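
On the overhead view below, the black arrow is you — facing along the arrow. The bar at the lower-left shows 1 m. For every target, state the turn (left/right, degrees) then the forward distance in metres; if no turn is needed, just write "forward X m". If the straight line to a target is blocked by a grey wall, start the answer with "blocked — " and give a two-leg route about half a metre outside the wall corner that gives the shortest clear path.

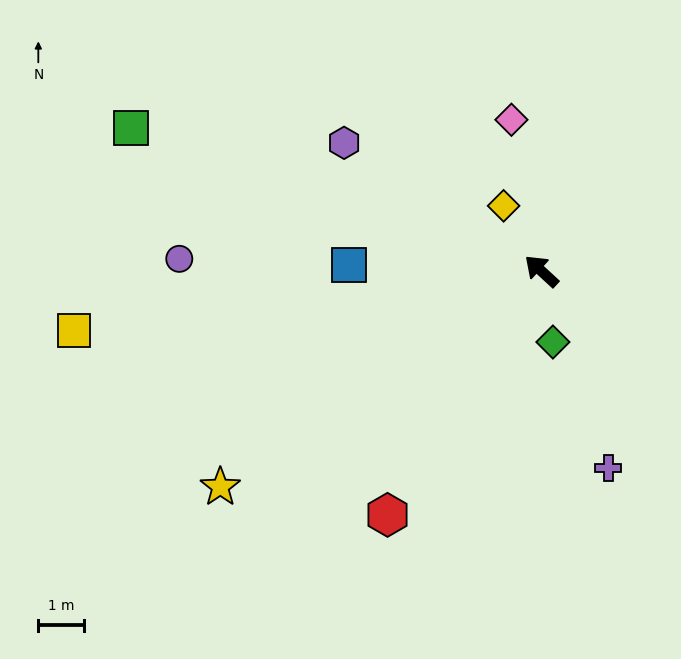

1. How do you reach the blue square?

turn left 41°, forward 4.2 m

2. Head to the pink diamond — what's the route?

turn right 36°, forward 3.4 m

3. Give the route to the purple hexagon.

turn left 10°, forward 5.1 m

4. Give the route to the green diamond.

turn left 142°, forward 1.6 m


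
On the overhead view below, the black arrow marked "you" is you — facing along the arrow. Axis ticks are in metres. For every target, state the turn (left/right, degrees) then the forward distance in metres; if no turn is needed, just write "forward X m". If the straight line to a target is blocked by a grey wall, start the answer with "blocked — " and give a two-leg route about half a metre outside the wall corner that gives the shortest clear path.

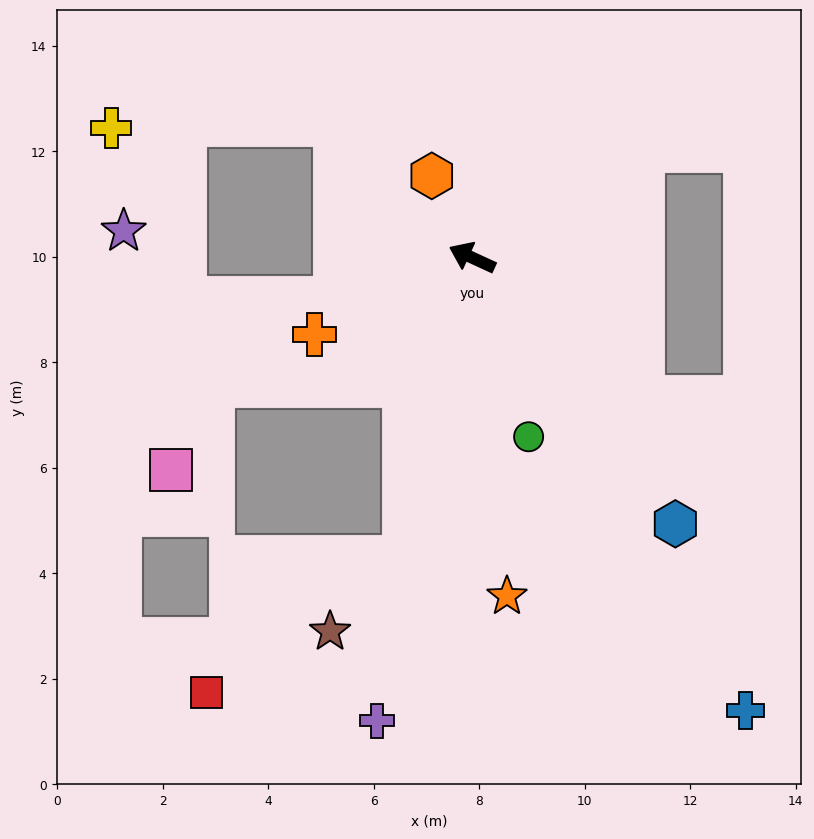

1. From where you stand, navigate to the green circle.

turn left 132°, forward 3.6 m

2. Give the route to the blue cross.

turn left 146°, forward 10.0 m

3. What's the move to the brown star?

blocked — turn left 102°, forward 5.8 m, then turn right 32°, forward 2.0 m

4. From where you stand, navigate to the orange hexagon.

turn right 39°, forward 1.7 m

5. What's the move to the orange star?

turn left 121°, forward 6.5 m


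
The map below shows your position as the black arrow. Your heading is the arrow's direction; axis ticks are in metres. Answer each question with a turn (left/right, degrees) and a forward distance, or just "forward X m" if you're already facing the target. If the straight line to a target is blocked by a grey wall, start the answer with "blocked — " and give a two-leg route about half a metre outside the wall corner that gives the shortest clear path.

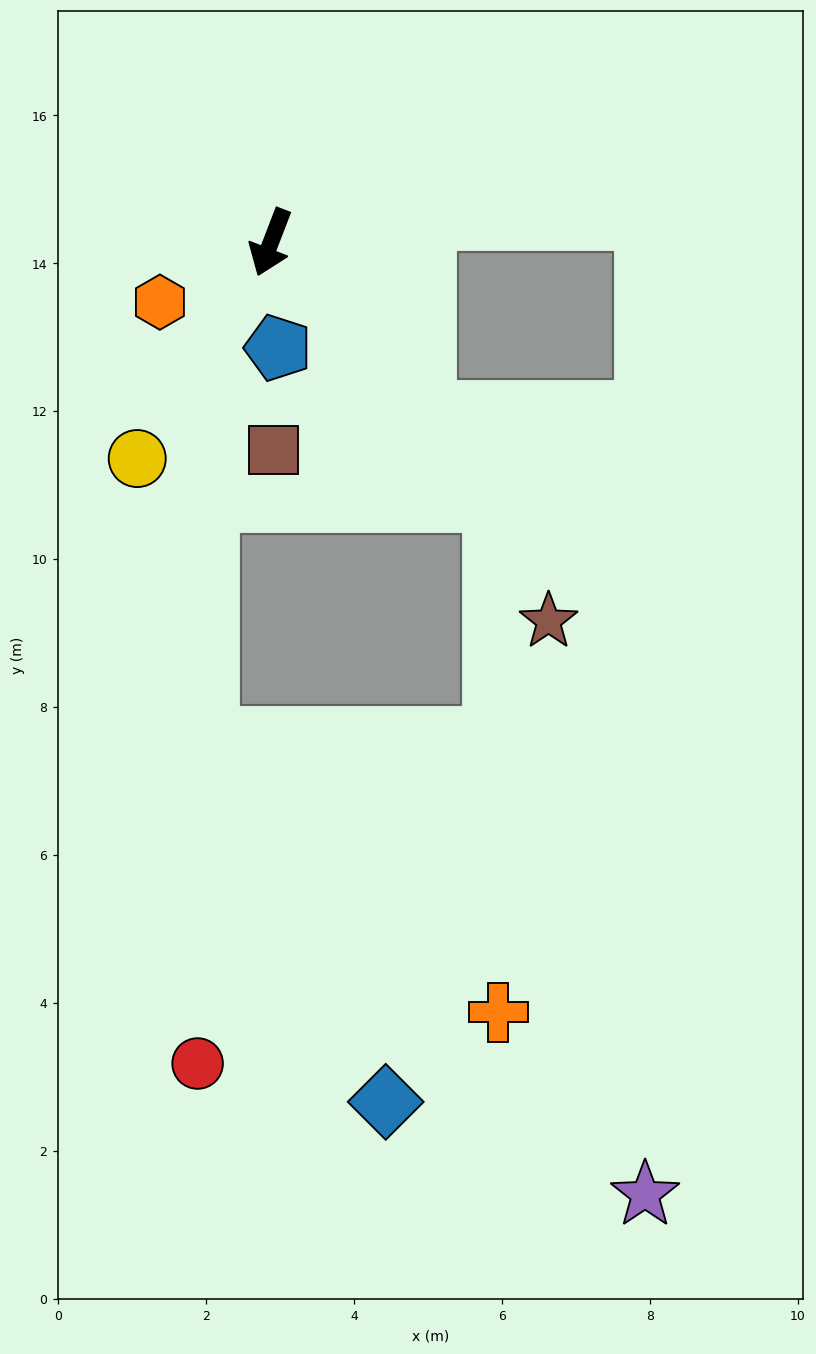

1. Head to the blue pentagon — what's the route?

turn left 25°, forward 1.4 m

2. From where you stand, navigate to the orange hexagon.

turn right 41°, forward 1.7 m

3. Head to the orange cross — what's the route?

blocked — turn left 62°, forward 4.6 m, then turn right 40°, forward 6.9 m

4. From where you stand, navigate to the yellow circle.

turn right 11°, forward 3.4 m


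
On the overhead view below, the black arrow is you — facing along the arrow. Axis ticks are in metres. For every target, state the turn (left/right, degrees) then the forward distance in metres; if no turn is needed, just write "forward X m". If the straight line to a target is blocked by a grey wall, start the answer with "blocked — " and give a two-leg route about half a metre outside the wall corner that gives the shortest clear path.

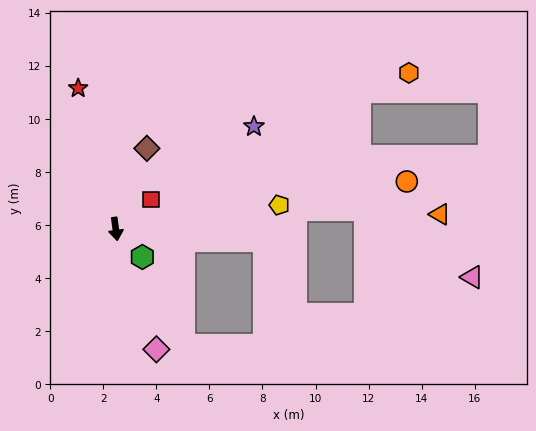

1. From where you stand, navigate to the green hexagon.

turn left 36°, forward 1.5 m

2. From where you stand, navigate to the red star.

turn right 173°, forward 5.5 m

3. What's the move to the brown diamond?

turn left 151°, forward 3.3 m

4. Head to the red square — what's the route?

turn left 122°, forward 1.7 m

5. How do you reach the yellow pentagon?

turn left 91°, forward 6.2 m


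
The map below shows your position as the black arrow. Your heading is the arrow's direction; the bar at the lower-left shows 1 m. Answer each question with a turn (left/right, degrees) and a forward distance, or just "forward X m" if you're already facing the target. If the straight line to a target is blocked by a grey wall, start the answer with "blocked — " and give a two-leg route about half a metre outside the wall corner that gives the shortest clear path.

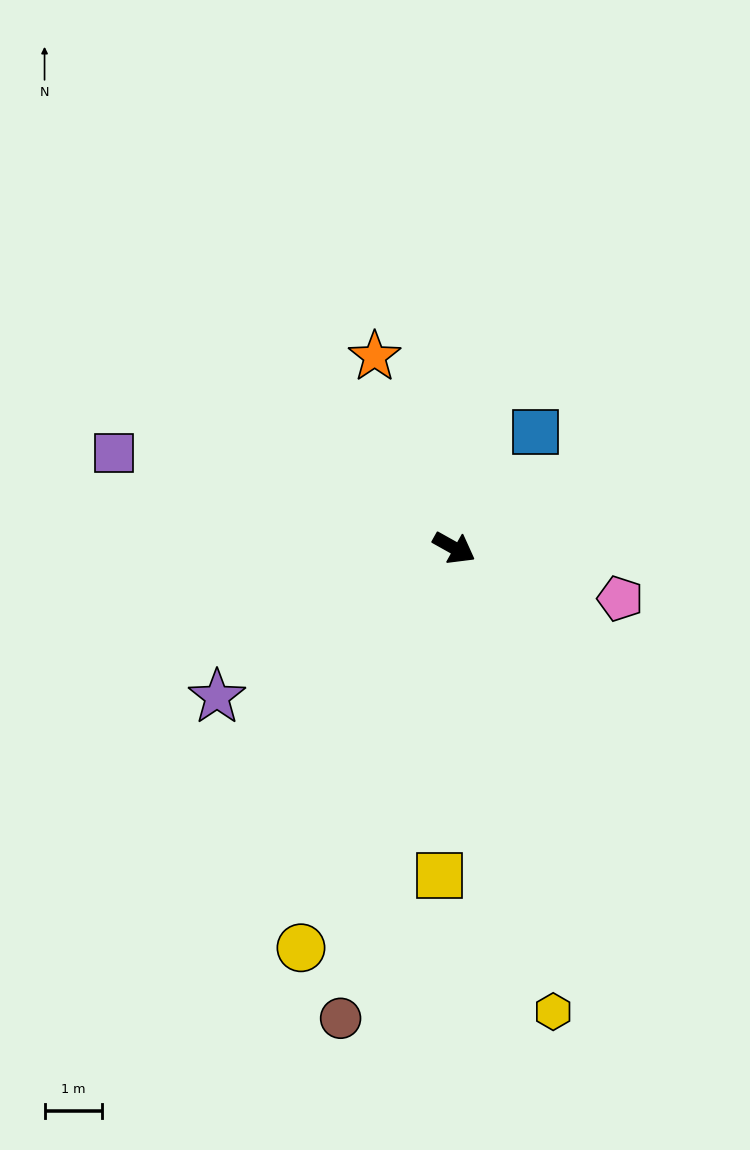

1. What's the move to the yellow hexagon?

turn right 49°, forward 8.3 m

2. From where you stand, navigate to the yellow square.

turn right 63°, forward 5.7 m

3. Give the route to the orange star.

turn left 142°, forward 3.6 m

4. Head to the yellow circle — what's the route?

turn right 82°, forward 7.5 m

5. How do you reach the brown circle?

turn right 74°, forward 8.4 m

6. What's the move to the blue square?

turn left 84°, forward 2.5 m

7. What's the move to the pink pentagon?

turn left 12°, forward 3.0 m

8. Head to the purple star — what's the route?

turn right 119°, forward 4.9 m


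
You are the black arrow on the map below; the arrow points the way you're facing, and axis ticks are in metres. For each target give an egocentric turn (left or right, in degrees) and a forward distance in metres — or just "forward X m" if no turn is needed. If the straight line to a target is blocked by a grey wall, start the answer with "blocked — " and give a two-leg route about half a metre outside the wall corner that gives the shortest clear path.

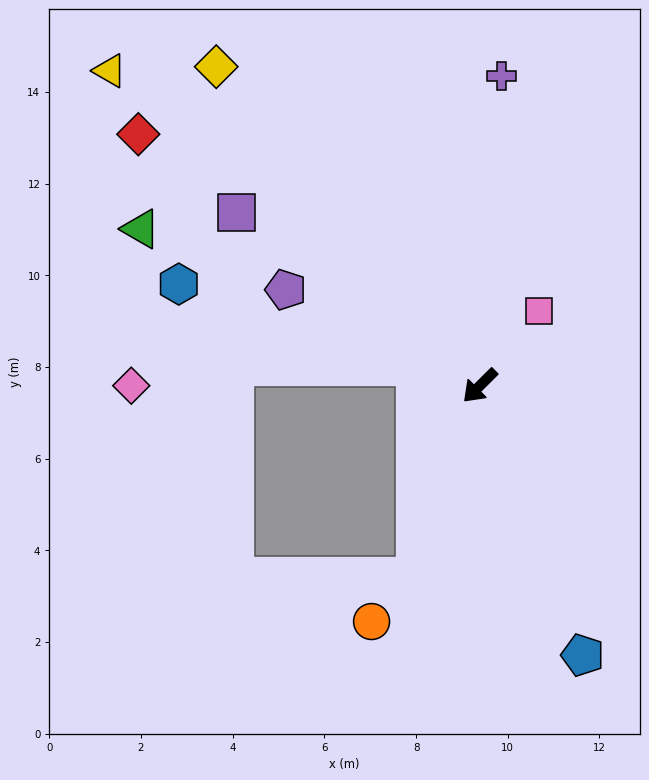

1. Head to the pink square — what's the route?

turn right 173°, forward 2.1 m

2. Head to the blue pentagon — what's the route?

turn left 66°, forward 6.3 m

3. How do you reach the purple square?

turn right 80°, forward 6.5 m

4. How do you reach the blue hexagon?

turn right 63°, forward 6.9 m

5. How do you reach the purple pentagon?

turn right 71°, forward 4.7 m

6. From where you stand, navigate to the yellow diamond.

turn right 95°, forward 9.0 m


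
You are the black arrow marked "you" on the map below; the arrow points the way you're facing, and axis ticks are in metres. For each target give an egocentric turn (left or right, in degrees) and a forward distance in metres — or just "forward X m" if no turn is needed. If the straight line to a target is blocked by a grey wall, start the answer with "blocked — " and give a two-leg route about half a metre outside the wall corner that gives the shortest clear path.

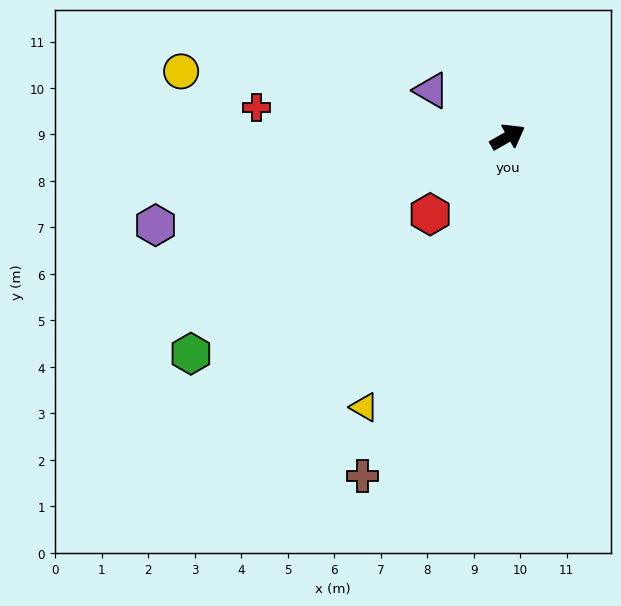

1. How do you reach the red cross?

turn left 144°, forward 5.4 m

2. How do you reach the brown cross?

turn right 143°, forward 7.9 m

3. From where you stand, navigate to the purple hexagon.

turn left 164°, forward 7.8 m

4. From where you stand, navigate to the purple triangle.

turn left 119°, forward 1.9 m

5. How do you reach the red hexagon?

turn right 165°, forward 2.4 m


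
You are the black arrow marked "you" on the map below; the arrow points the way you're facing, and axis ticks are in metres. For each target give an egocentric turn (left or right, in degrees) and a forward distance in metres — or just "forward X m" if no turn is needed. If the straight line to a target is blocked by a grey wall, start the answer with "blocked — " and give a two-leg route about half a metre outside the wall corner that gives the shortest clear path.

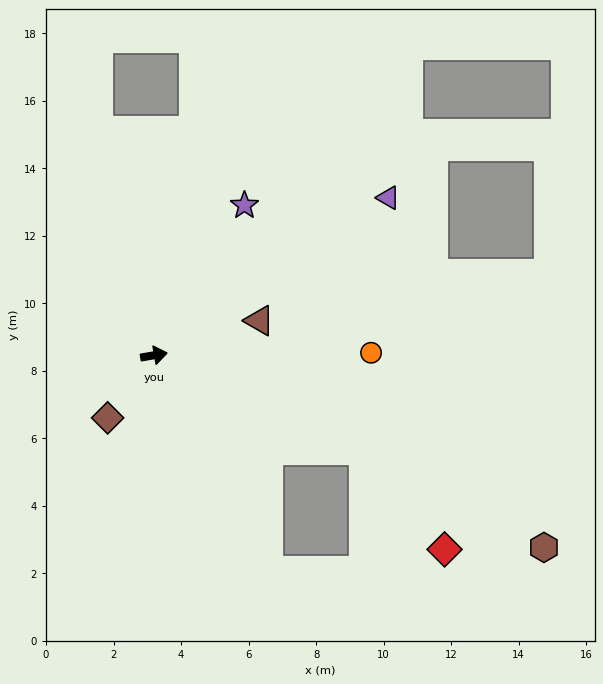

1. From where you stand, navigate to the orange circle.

turn right 9°, forward 6.4 m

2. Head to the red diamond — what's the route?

blocked — turn right 34°, forward 6.8 m, then turn right 26°, forward 3.8 m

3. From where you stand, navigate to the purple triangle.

turn left 24°, forward 8.4 m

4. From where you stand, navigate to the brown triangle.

turn left 8°, forward 3.3 m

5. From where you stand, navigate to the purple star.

turn left 49°, forward 5.2 m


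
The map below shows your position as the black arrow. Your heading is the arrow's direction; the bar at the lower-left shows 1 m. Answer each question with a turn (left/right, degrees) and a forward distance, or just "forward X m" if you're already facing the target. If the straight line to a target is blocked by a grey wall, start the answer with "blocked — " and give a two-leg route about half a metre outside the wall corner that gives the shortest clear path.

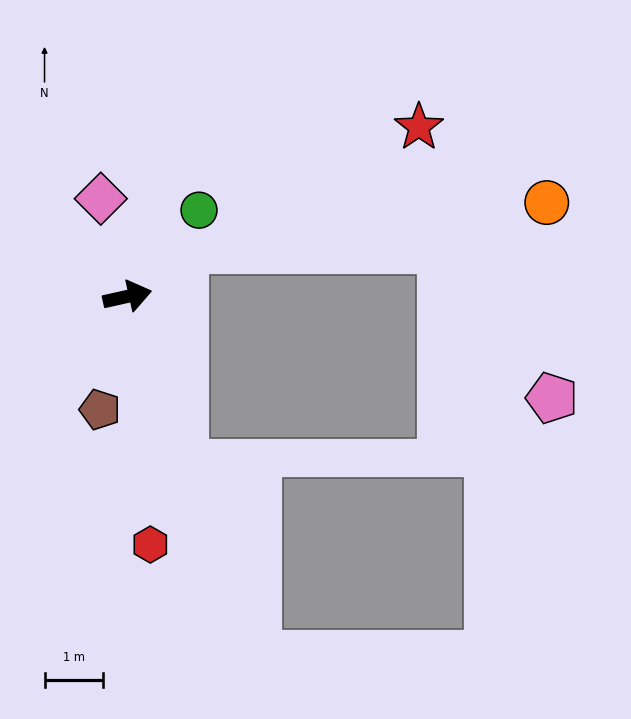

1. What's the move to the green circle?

turn left 38°, forward 1.9 m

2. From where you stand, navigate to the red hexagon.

turn right 97°, forward 4.2 m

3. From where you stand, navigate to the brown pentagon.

turn right 116°, forward 2.0 m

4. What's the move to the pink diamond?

turn left 93°, forward 1.7 m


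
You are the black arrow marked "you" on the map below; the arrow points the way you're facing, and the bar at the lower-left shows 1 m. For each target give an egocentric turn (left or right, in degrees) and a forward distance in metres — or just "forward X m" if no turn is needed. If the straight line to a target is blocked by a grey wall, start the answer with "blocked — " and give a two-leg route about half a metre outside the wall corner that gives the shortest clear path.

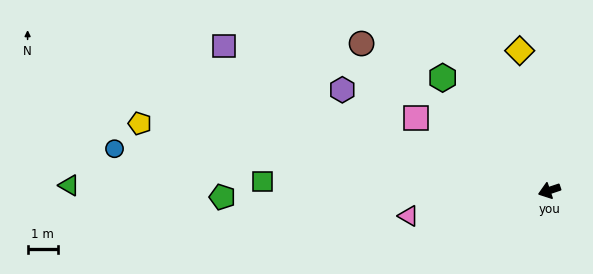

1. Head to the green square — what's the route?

turn right 20°, forward 9.5 m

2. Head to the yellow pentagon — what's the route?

turn right 28°, forward 13.7 m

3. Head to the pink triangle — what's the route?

turn right 8°, forward 4.7 m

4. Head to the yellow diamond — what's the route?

turn right 97°, forward 4.7 m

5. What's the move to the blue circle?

turn right 24°, forward 14.4 m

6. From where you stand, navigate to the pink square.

turn right 47°, forward 5.0 m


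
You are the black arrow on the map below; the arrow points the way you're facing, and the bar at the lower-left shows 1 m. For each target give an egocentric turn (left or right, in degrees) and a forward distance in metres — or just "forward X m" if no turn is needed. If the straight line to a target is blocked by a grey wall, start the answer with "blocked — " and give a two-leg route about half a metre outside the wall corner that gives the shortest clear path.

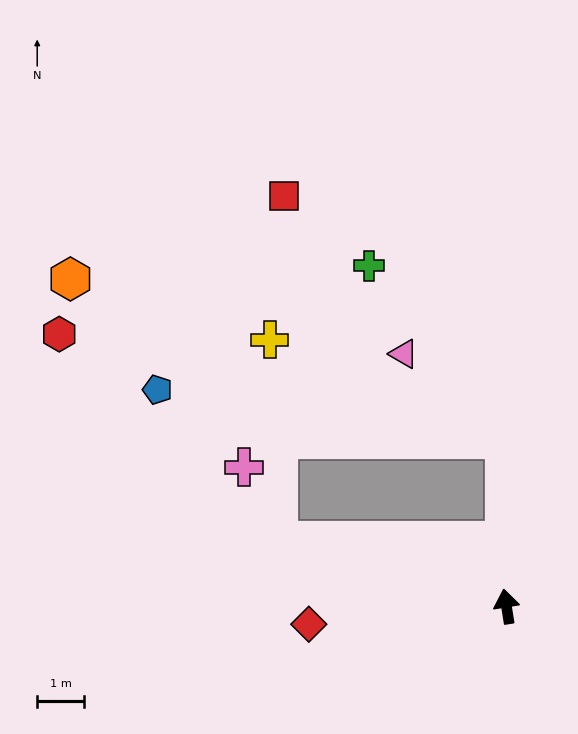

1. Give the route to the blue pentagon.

blocked — turn right 9°, forward 3.6 m, then turn left 82°, forward 7.5 m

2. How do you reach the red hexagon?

blocked — turn left 65°, forward 5.1 m, then turn right 28°, forward 6.4 m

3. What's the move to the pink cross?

blocked — turn left 65°, forward 5.1 m, then turn right 49°, forward 1.7 m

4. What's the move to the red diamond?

turn left 86°, forward 4.2 m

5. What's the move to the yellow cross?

blocked — turn right 9°, forward 3.6 m, then turn left 67°, forward 5.4 m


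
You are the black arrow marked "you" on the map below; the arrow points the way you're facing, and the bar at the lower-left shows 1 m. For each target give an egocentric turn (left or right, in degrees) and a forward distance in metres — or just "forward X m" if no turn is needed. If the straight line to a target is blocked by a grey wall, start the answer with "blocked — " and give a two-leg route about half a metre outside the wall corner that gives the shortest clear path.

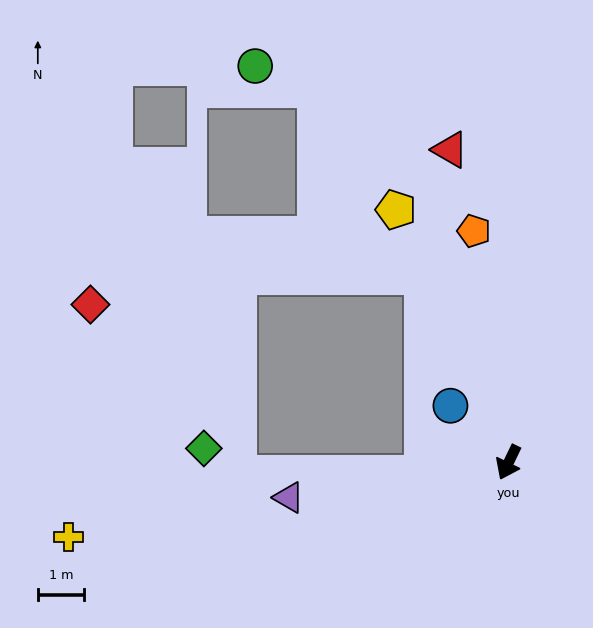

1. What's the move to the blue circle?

turn right 108°, forward 1.8 m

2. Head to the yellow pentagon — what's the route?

turn right 130°, forward 6.0 m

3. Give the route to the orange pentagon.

turn right 146°, forward 5.1 m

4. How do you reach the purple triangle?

turn right 55°, forward 4.8 m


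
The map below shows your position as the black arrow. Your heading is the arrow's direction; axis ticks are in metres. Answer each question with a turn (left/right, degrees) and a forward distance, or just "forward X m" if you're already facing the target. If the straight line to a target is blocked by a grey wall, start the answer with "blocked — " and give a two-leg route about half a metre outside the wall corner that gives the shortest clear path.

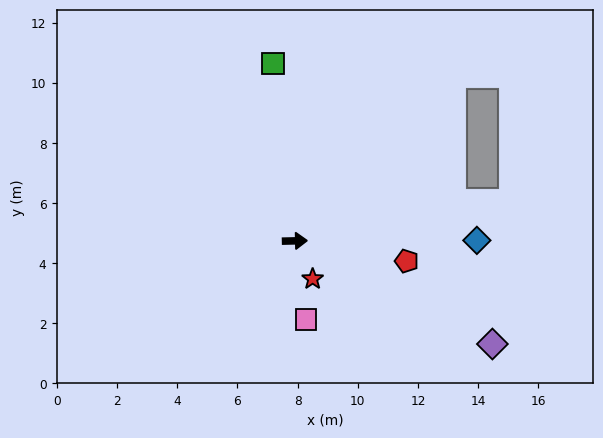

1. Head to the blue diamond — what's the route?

forward 6.1 m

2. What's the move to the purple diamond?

turn right 29°, forward 7.4 m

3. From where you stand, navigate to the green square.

turn left 96°, forward 6.0 m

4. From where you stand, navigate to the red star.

turn right 66°, forward 1.4 m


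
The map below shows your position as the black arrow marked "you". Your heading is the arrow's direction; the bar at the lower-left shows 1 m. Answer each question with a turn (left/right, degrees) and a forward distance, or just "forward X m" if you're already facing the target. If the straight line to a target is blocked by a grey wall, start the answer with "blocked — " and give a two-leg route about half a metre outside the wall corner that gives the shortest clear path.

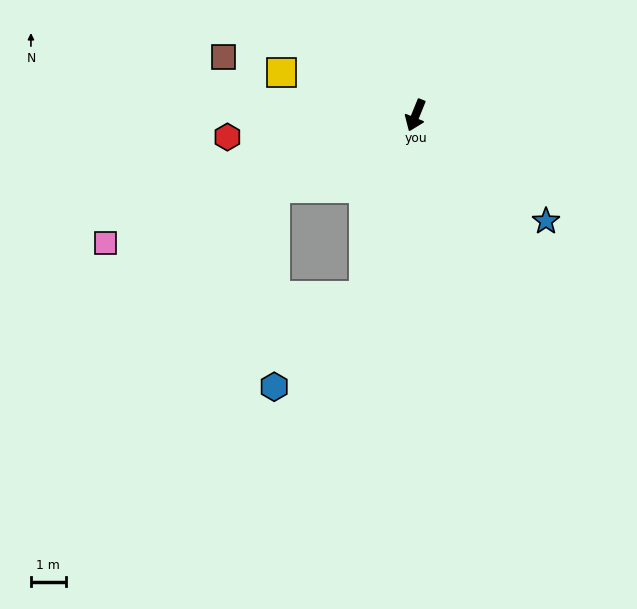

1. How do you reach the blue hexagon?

blocked — turn left 6°, forward 5.4 m, then turn right 29°, forward 3.6 m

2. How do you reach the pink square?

turn right 46°, forward 9.6 m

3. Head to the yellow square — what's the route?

turn right 86°, forward 4.0 m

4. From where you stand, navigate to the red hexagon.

turn right 61°, forward 5.4 m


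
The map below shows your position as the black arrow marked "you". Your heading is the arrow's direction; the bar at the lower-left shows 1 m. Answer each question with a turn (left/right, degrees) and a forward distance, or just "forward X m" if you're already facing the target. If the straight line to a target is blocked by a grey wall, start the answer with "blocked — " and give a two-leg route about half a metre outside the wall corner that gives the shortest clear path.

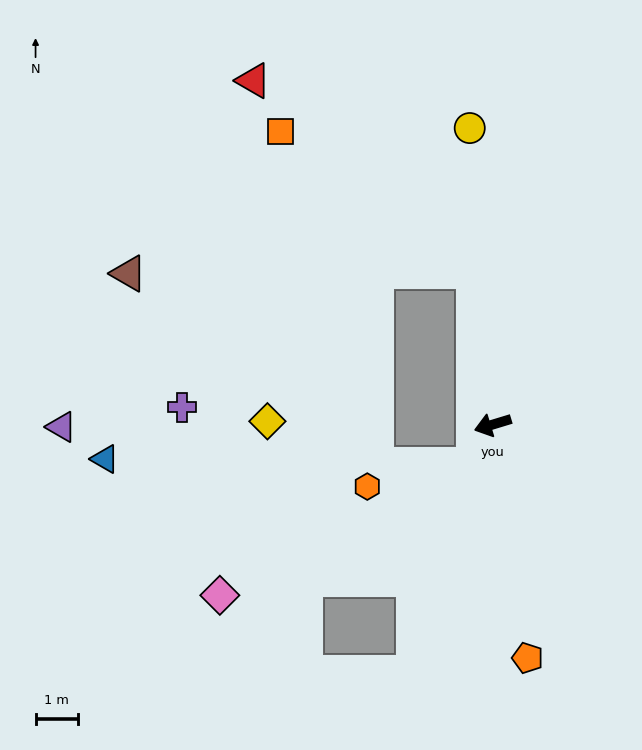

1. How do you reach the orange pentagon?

turn left 82°, forward 5.6 m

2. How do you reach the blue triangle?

blocked — turn left 48°, forward 1.1 m, then turn right 66°, forward 8.8 m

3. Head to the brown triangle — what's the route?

blocked — turn right 100°, forward 3.7 m, then turn left 84°, forward 8.2 m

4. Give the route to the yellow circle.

turn right 102°, forward 7.1 m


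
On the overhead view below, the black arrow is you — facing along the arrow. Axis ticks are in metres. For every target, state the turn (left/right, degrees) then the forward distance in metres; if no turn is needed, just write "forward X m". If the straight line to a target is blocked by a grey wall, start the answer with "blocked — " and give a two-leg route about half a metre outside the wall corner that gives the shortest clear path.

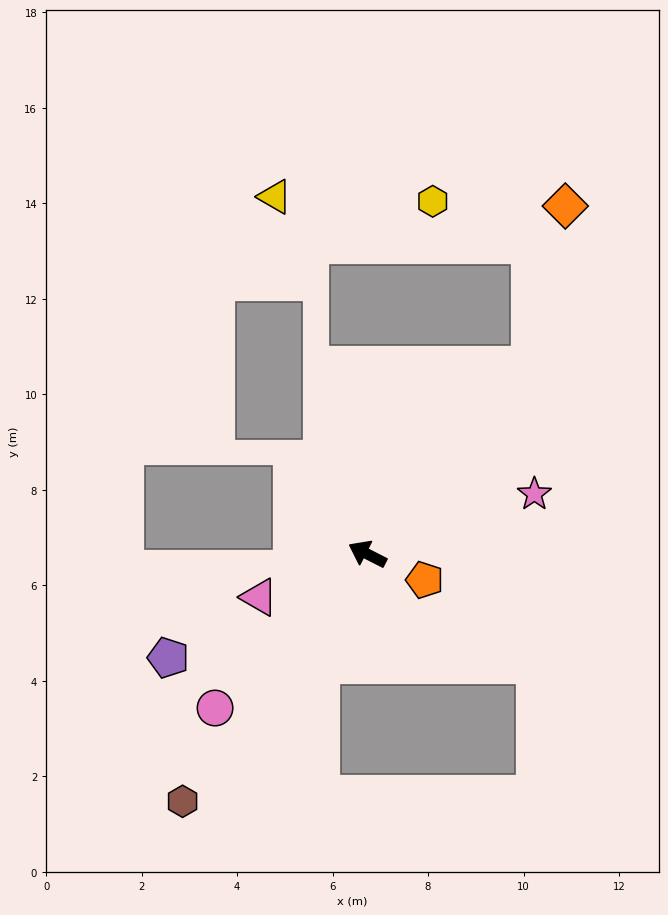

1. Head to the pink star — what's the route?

turn right 133°, forward 3.7 m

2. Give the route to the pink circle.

turn left 72°, forward 4.5 m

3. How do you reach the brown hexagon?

turn left 80°, forward 6.5 m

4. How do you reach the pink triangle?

turn left 49°, forward 2.4 m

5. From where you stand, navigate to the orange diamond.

blocked — turn right 104°, forward 5.2 m, then turn left 29°, forward 3.4 m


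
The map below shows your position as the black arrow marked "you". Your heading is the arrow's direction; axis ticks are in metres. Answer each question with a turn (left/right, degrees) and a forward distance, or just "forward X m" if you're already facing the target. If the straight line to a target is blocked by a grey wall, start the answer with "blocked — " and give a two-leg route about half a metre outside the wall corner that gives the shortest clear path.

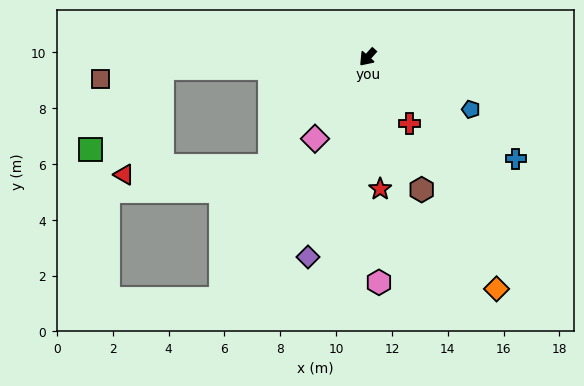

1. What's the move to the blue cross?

turn left 97°, forward 6.4 m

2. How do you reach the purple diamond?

turn left 25°, forward 7.5 m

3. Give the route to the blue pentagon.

turn left 105°, forward 4.1 m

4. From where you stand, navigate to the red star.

turn left 47°, forward 4.7 m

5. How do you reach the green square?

blocked — turn right 45°, forward 7.4 m, then turn left 45°, forward 3.9 m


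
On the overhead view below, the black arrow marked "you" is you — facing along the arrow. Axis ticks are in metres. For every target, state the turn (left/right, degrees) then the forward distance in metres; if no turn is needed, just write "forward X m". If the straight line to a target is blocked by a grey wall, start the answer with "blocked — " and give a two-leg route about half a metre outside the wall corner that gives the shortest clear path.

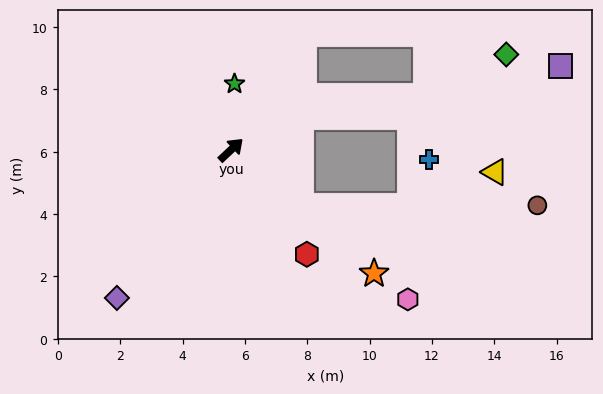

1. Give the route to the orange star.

turn right 84°, forward 6.1 m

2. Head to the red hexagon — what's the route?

turn right 97°, forward 4.1 m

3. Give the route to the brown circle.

blocked — turn right 82°, forward 2.9 m, then turn left 39°, forward 7.6 m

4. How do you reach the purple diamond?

turn right 171°, forward 6.0 m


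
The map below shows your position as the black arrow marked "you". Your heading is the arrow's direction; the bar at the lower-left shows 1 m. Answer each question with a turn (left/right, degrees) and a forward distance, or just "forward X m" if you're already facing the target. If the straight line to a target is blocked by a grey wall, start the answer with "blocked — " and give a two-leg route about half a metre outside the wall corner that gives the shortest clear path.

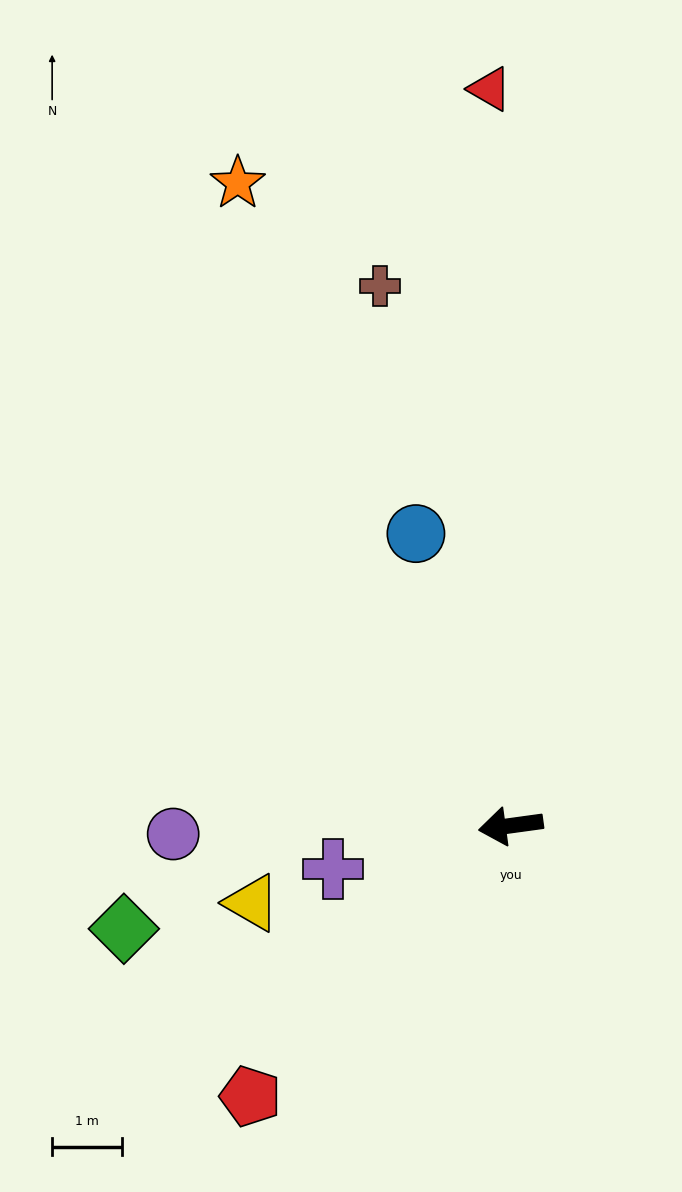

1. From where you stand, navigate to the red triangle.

turn right 96°, forward 10.5 m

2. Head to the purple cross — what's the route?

turn left 6°, forward 2.6 m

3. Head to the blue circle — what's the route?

turn right 80°, forward 4.4 m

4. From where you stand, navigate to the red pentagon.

turn left 38°, forward 5.3 m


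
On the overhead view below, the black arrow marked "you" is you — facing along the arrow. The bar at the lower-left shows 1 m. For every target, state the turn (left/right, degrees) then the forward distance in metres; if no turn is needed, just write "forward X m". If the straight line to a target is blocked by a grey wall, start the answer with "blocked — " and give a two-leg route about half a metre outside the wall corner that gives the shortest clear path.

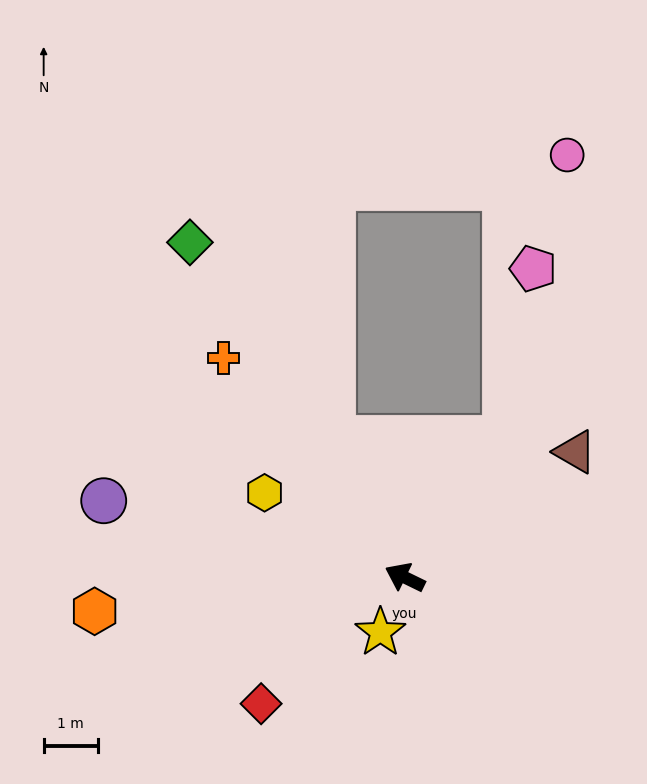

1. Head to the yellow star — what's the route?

turn left 92°, forward 1.1 m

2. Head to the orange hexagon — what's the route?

turn left 32°, forward 5.8 m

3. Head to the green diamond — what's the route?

turn right 31°, forward 7.3 m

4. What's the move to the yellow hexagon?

turn right 5°, forward 3.0 m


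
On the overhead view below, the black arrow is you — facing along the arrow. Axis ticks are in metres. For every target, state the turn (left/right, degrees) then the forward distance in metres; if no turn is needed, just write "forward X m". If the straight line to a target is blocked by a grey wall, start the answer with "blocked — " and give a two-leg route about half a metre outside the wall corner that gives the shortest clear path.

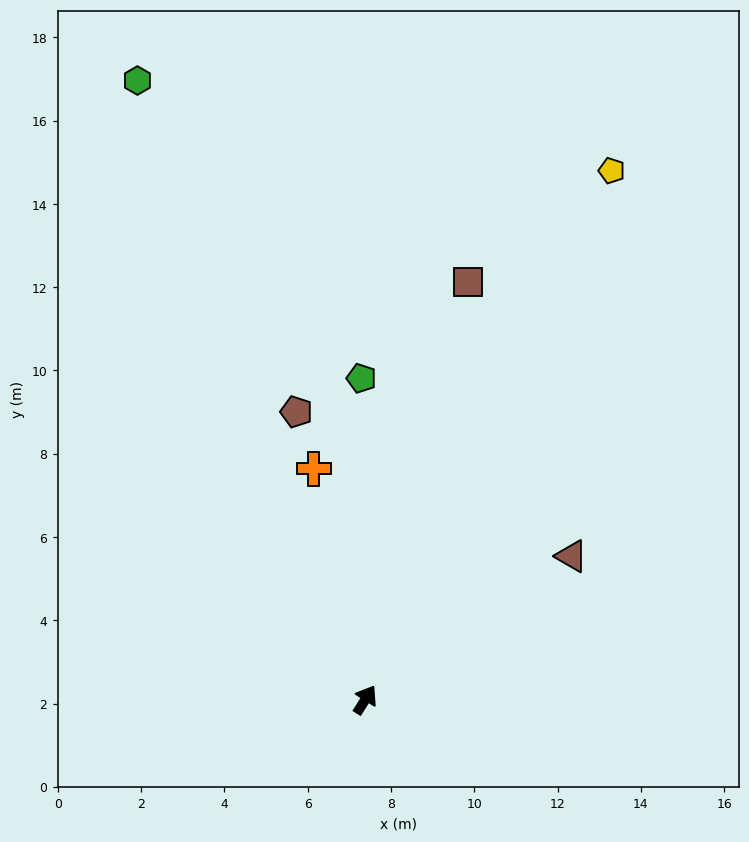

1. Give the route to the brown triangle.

turn right 23°, forward 6.0 m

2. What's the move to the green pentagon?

turn left 33°, forward 7.7 m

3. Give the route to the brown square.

turn left 18°, forward 10.3 m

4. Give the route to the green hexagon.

turn left 52°, forward 15.8 m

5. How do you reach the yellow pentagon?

turn left 7°, forward 14.0 m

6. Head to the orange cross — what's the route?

turn left 45°, forward 5.7 m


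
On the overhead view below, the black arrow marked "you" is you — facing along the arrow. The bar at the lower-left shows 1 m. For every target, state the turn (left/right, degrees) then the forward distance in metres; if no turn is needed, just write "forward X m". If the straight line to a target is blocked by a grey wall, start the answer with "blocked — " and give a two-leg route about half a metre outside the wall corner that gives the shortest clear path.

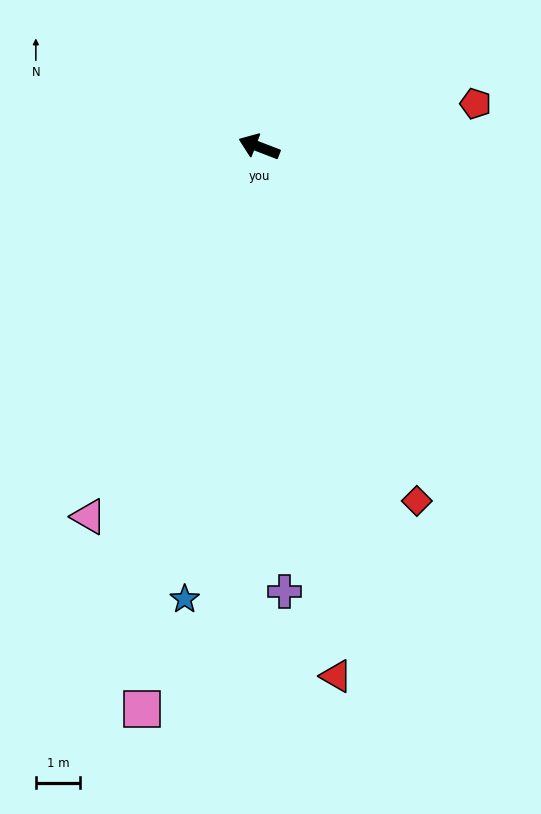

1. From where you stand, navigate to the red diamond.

turn left 135°, forward 8.8 m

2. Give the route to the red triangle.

turn left 119°, forward 12.1 m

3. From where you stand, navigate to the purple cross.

turn left 114°, forward 10.1 m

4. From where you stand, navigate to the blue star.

turn left 102°, forward 10.4 m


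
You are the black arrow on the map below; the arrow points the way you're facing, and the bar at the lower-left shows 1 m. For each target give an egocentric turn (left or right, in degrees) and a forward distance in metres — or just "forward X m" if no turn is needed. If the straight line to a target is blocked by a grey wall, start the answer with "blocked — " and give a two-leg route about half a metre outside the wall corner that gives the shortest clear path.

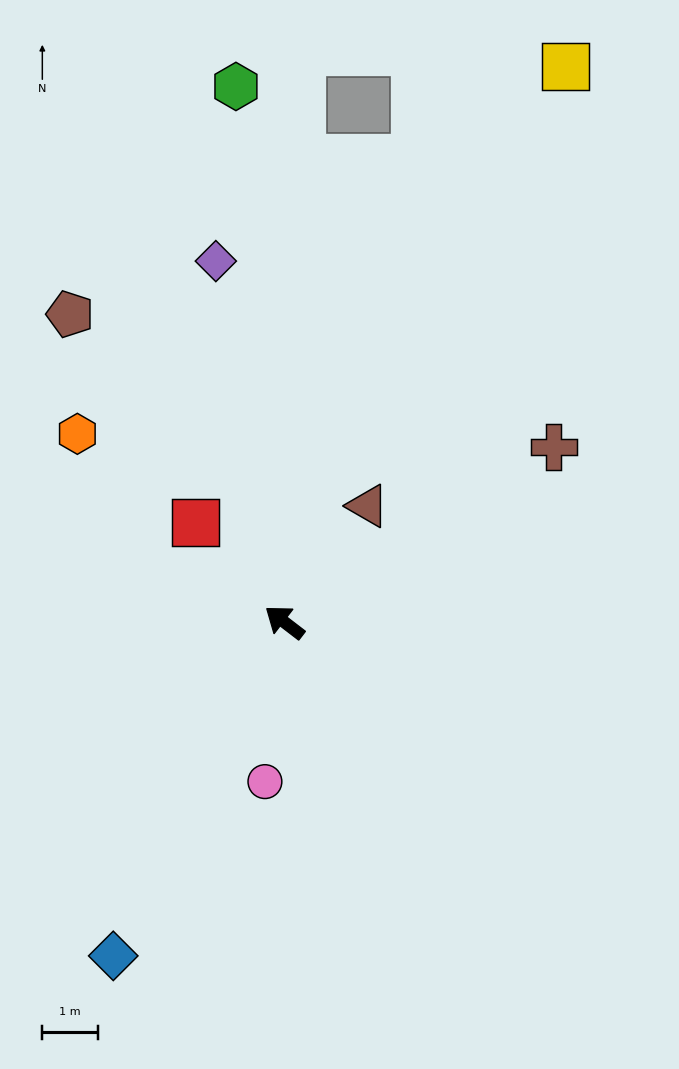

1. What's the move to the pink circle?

turn left 121°, forward 2.9 m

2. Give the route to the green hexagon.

turn right 47°, forward 9.7 m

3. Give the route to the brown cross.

turn right 109°, forward 5.8 m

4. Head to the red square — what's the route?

turn right 11°, forward 2.4 m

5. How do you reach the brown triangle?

turn right 88°, forward 2.6 m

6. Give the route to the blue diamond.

turn left 100°, forward 6.7 m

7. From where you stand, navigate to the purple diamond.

turn right 42°, forward 6.6 m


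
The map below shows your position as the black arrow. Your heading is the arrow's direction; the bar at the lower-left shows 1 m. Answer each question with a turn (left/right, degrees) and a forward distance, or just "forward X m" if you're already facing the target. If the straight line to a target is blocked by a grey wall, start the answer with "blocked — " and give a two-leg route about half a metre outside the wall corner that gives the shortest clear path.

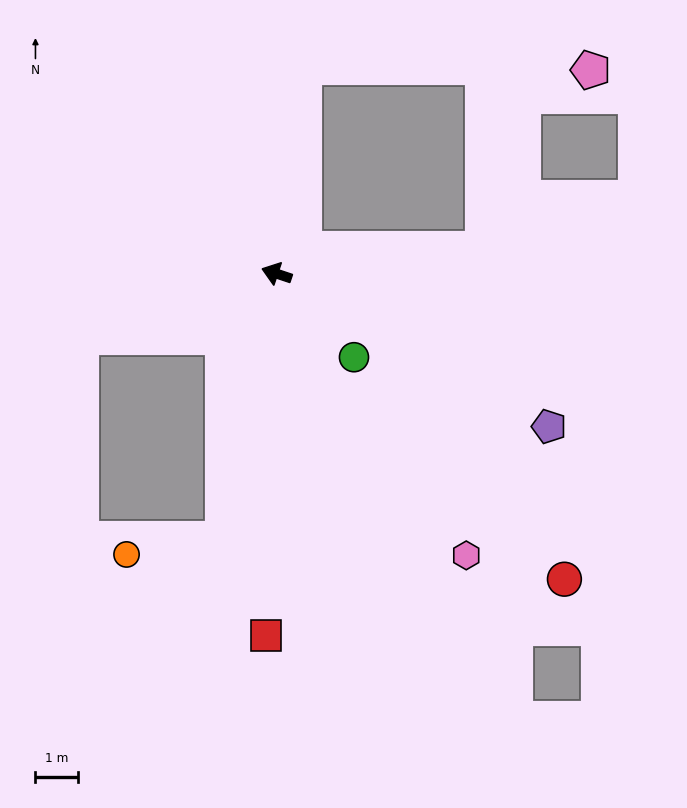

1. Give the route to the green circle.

turn left 151°, forward 2.6 m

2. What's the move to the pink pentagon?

blocked — turn right 79°, forward 4.8 m, then turn right 83°, forward 6.7 m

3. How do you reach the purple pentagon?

turn left 169°, forward 7.3 m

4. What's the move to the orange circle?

blocked — turn left 97°, forward 6.3 m, then turn right 70°, forward 2.3 m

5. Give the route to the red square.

turn left 107°, forward 8.4 m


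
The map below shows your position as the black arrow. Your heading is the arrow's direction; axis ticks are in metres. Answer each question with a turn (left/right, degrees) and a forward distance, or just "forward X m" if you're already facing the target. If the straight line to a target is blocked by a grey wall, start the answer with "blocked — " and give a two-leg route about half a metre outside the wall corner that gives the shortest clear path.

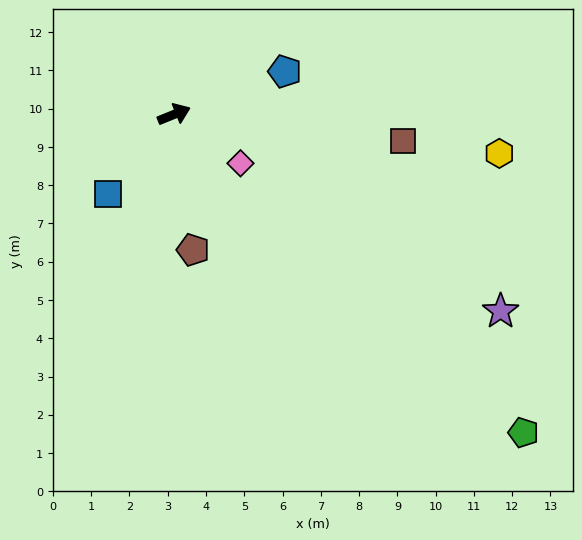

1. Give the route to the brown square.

turn right 29°, forward 6.0 m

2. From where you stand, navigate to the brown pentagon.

turn right 104°, forward 3.6 m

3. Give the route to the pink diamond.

turn right 58°, forward 2.2 m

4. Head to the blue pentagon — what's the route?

forward 3.1 m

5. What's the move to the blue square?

turn right 152°, forward 2.7 m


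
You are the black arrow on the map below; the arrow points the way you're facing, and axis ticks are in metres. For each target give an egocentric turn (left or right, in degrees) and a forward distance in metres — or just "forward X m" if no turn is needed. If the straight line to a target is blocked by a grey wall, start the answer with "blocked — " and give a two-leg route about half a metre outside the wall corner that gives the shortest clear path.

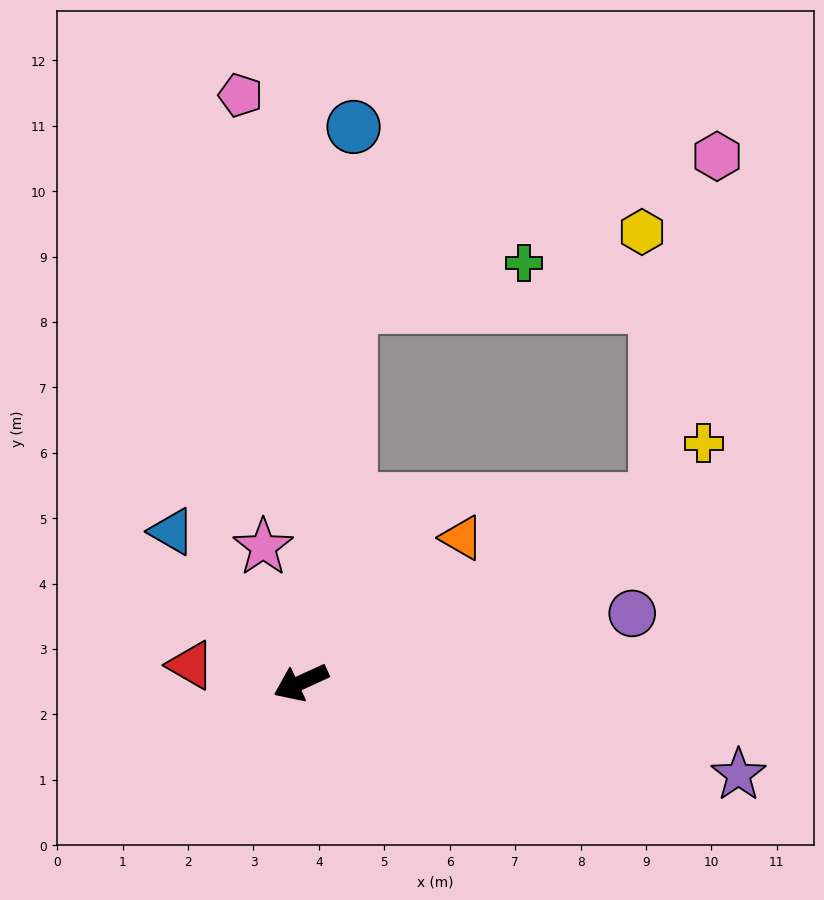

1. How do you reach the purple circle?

turn left 167°, forward 5.2 m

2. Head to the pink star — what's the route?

turn right 99°, forward 2.1 m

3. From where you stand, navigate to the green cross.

blocked — turn right 122°, forward 5.8 m, then turn right 69°, forward 2.7 m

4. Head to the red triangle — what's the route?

turn right 33°, forward 1.7 m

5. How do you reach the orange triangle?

turn right 163°, forward 3.3 m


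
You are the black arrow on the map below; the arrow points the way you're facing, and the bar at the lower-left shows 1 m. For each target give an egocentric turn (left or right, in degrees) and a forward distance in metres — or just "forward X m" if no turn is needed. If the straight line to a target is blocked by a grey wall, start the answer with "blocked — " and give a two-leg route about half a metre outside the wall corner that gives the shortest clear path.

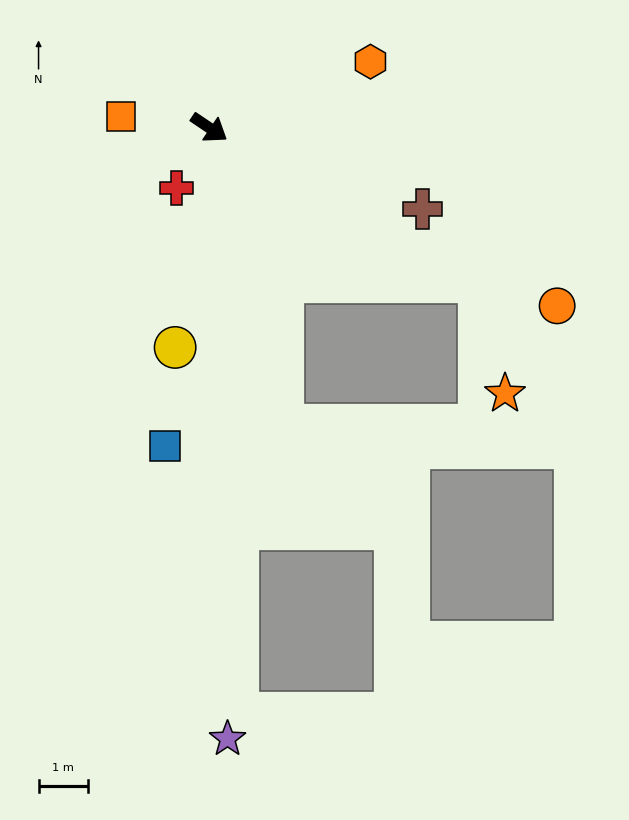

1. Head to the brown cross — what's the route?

turn left 13°, forward 4.6 m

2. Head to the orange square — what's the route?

turn right 153°, forward 1.8 m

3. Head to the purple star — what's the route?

turn right 54°, forward 12.4 m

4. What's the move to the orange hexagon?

turn left 56°, forward 3.5 m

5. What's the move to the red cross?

turn right 85°, forward 1.4 m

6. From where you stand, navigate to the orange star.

blocked — turn left 4°, forward 6.3 m, then turn right 47°, forward 2.3 m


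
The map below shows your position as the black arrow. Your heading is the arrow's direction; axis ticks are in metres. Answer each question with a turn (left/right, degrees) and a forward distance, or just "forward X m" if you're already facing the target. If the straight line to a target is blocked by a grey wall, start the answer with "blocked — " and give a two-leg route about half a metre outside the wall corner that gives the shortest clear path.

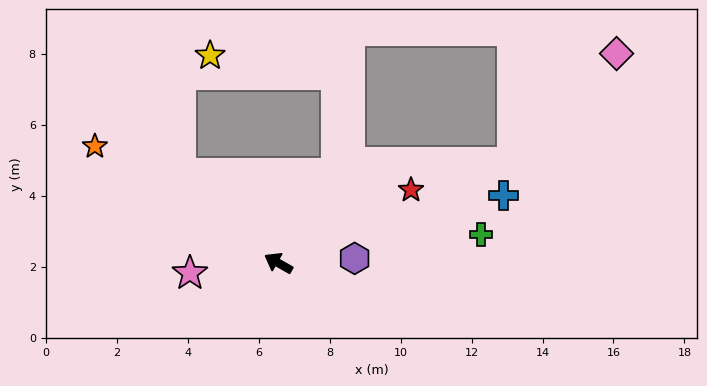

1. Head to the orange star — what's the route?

turn right 3°, forward 6.1 m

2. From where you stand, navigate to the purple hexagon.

turn right 147°, forward 2.2 m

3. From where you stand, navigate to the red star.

turn right 121°, forward 4.3 m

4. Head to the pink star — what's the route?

turn left 36°, forward 2.5 m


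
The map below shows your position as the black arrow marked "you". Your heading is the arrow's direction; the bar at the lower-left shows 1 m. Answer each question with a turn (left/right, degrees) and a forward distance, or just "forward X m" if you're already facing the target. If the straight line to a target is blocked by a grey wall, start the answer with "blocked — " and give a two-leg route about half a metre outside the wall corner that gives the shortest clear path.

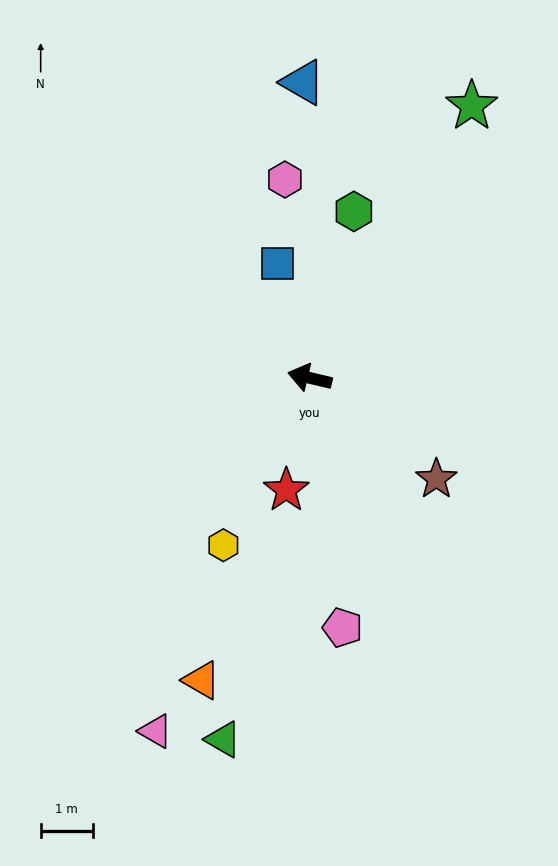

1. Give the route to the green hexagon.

turn right 92°, forward 3.3 m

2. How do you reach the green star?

turn right 107°, forward 6.1 m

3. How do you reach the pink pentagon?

turn left 111°, forward 4.8 m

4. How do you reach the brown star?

turn left 155°, forward 3.1 m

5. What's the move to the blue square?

turn right 61°, forward 2.3 m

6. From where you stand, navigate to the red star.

turn left 92°, forward 2.2 m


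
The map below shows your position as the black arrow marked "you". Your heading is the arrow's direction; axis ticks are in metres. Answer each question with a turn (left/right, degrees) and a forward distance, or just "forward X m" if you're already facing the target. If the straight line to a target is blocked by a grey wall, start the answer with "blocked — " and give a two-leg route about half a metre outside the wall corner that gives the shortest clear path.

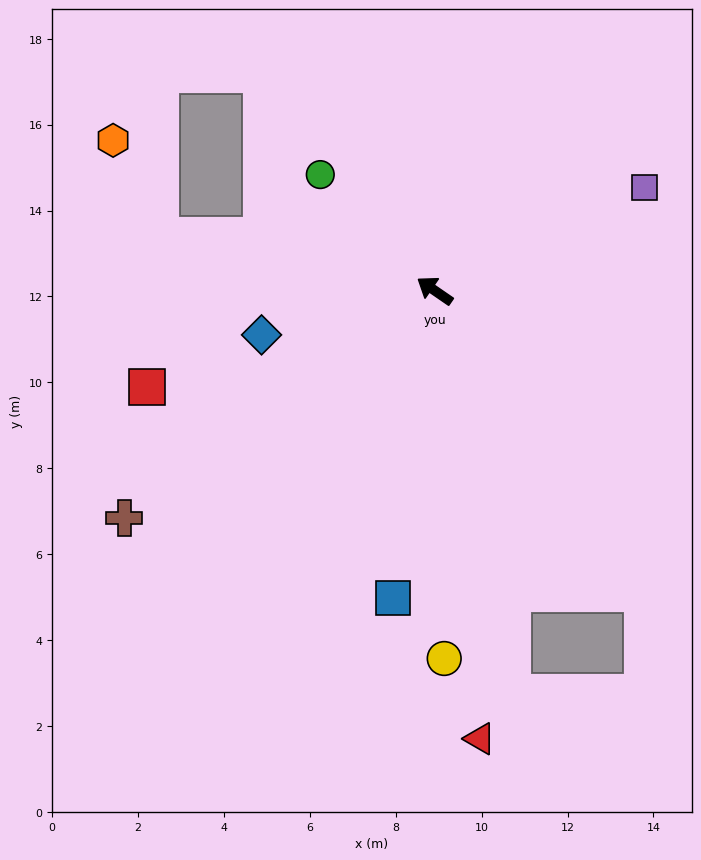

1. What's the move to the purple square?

turn right 119°, forward 5.4 m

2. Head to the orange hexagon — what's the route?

blocked — turn left 23°, forward 6.5 m, then turn right 52°, forward 2.5 m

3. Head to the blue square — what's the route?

turn left 117°, forward 7.2 m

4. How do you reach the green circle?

turn right 11°, forward 3.8 m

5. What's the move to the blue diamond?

turn left 49°, forward 4.2 m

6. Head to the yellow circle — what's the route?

turn left 126°, forward 8.6 m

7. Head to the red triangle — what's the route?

turn left 130°, forward 10.5 m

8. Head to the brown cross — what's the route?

turn left 71°, forward 9.0 m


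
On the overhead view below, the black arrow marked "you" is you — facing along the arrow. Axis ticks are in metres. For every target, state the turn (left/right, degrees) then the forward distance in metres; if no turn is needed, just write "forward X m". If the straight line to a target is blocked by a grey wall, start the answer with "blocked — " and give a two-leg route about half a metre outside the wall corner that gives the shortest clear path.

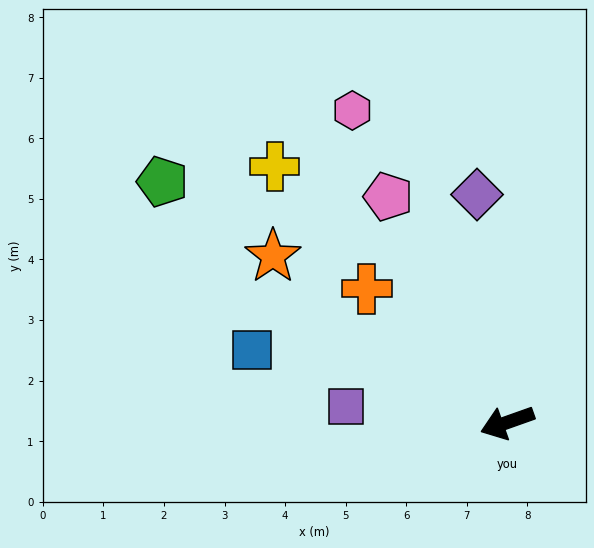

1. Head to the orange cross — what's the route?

turn right 63°, forward 3.2 m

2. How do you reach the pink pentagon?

turn right 82°, forward 4.2 m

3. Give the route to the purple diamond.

turn right 102°, forward 3.8 m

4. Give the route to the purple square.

turn right 25°, forward 2.7 m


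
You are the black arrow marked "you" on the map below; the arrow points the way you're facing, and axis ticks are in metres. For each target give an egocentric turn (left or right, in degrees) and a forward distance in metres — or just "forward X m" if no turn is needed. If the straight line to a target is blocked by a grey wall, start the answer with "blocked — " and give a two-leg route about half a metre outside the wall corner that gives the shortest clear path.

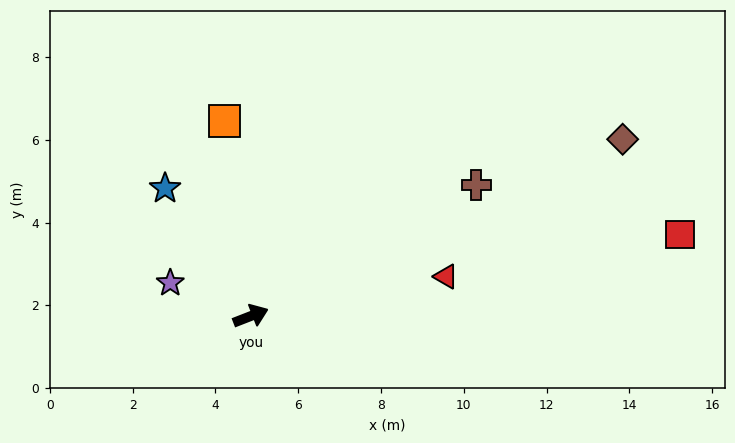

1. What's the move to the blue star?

turn left 103°, forward 3.7 m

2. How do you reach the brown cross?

turn left 9°, forward 6.3 m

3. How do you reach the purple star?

turn left 136°, forward 2.1 m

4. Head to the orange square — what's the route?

turn left 76°, forward 4.8 m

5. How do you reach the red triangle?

turn right 10°, forward 4.8 m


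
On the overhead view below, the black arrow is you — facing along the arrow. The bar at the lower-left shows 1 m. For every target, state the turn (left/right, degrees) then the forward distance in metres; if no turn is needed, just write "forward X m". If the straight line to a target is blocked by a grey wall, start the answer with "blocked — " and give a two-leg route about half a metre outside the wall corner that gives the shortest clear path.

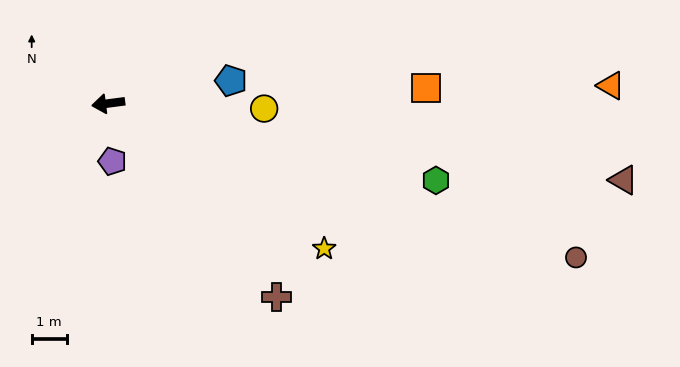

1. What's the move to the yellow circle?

turn left 171°, forward 4.4 m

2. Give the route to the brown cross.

turn left 124°, forward 7.3 m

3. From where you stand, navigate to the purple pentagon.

turn left 87°, forward 1.6 m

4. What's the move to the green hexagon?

turn left 159°, forward 9.6 m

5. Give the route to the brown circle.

turn left 154°, forward 14.0 m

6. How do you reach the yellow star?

turn left 139°, forward 7.4 m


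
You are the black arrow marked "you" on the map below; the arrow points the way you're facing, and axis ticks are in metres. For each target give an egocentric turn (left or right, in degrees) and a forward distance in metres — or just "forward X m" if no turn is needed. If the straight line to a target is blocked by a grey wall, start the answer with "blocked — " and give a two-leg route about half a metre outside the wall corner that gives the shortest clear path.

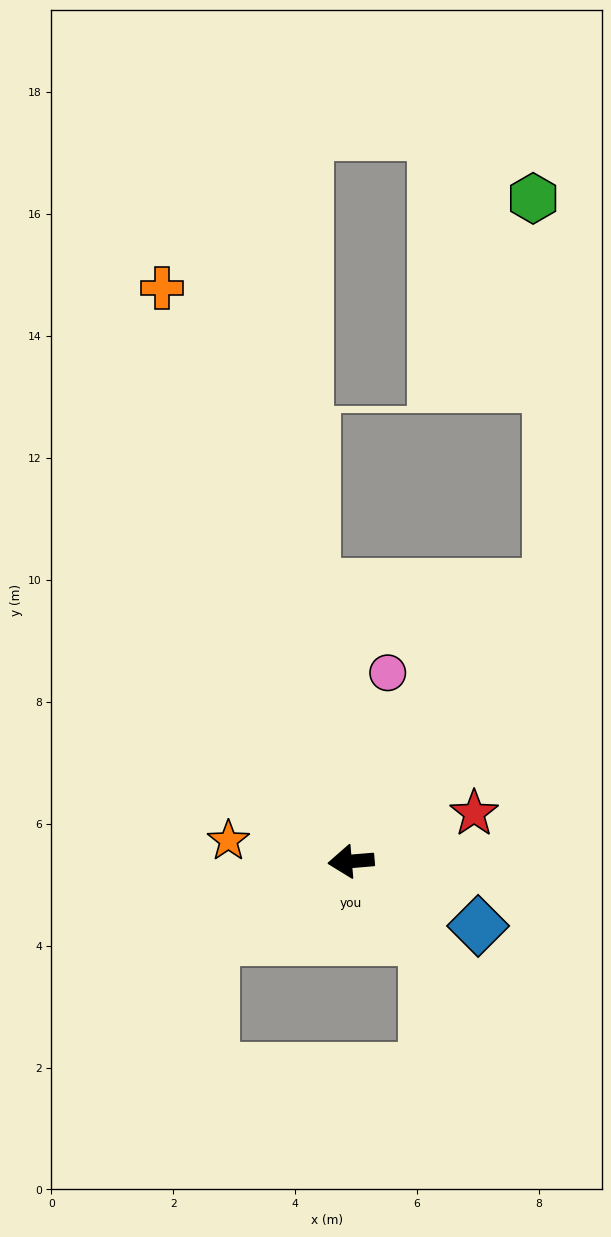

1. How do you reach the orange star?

turn right 14°, forward 2.0 m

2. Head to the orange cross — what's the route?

turn right 77°, forward 9.9 m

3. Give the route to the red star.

turn right 163°, forward 2.2 m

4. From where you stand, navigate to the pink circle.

turn right 106°, forward 3.2 m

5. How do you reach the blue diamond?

turn left 148°, forward 2.3 m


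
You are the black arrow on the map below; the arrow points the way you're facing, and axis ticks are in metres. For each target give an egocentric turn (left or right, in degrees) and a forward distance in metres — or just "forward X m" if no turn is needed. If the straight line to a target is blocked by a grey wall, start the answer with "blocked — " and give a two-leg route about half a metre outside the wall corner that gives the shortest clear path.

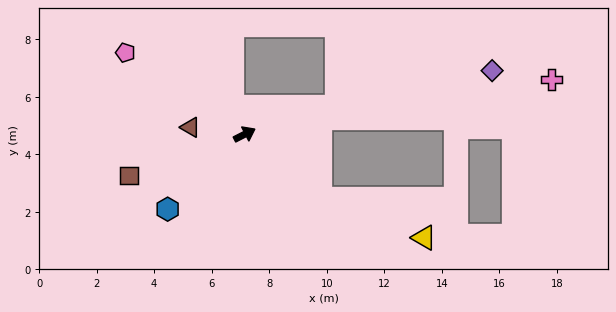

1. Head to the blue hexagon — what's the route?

turn right 163°, forward 3.7 m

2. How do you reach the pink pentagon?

turn left 119°, forward 5.0 m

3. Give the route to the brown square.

turn left 173°, forward 4.3 m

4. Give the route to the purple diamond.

turn right 13°, forward 8.9 m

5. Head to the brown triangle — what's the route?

turn left 146°, forward 1.9 m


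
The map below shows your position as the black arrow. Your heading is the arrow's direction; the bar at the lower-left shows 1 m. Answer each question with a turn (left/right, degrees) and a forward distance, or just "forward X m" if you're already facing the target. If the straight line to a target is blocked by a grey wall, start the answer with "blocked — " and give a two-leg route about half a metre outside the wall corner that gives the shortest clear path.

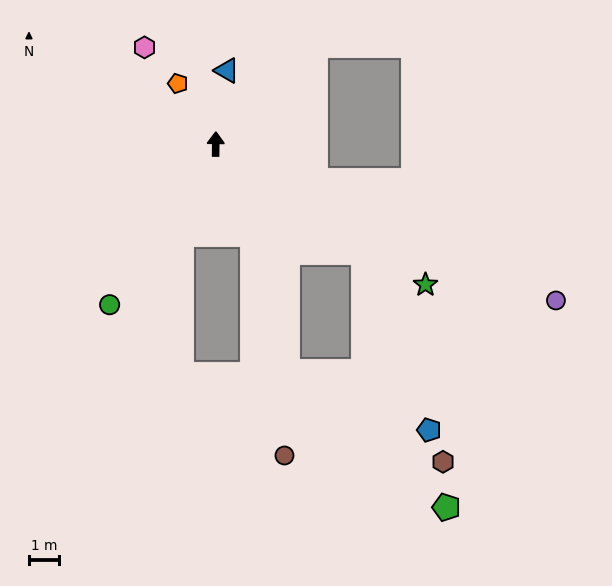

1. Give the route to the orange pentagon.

turn left 33°, forward 2.4 m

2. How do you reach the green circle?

turn left 147°, forward 6.4 m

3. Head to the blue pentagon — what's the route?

blocked — turn right 125°, forward 6.1 m, then turn right 34°, forward 6.3 m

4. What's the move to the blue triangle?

turn right 8°, forward 2.5 m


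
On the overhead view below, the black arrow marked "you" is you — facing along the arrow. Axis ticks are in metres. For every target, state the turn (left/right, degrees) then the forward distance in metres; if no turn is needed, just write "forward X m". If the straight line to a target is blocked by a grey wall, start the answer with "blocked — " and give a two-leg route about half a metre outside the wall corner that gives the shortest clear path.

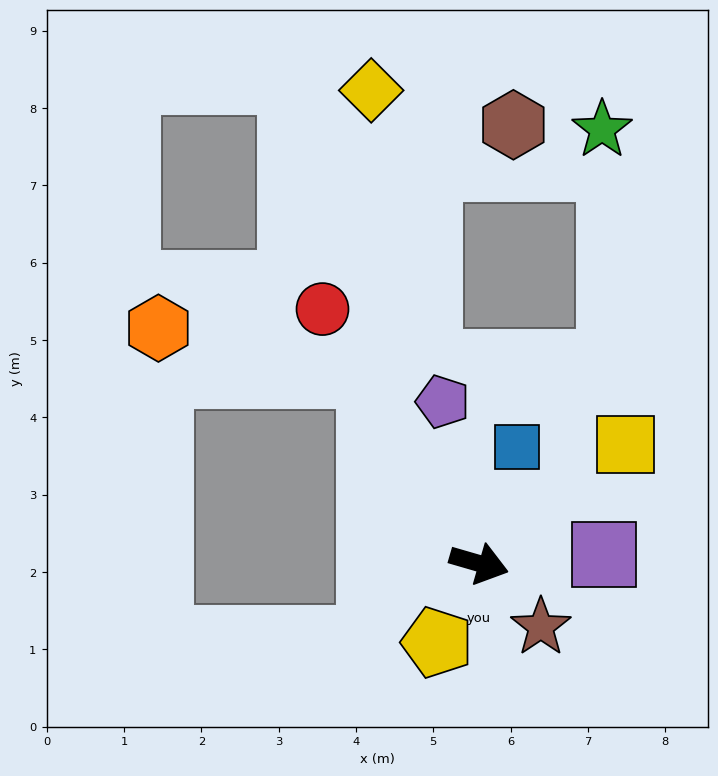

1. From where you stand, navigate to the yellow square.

turn left 55°, forward 2.4 m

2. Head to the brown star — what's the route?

turn right 30°, forward 1.1 m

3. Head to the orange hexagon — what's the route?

blocked — turn left 136°, forward 2.8 m, then turn left 48°, forward 2.8 m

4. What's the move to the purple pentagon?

turn left 119°, forward 2.1 m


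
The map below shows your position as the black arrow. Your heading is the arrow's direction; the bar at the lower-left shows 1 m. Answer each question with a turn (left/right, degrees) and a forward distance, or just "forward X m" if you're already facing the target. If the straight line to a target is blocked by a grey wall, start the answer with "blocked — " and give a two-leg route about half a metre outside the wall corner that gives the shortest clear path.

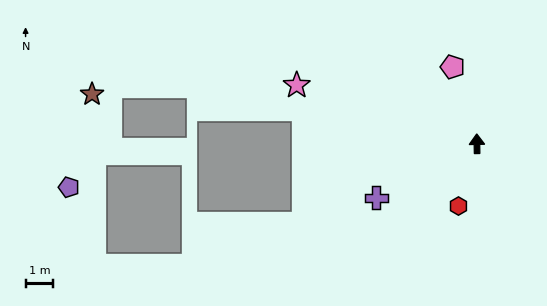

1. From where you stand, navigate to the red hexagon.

turn left 162°, forward 2.3 m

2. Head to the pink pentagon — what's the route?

turn left 17°, forward 2.9 m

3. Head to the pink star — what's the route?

turn left 71°, forward 6.8 m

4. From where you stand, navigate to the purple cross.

turn left 117°, forward 4.1 m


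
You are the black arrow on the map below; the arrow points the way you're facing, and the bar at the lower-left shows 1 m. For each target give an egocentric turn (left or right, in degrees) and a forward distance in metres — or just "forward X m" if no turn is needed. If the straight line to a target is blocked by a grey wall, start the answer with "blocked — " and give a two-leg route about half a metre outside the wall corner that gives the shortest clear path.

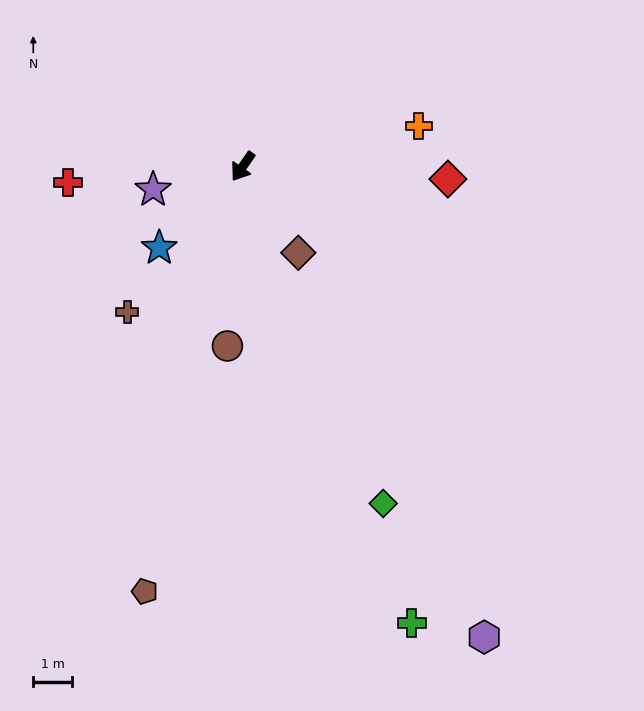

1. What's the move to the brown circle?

turn left 30°, forward 4.6 m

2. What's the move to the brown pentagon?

turn left 22°, forward 11.2 m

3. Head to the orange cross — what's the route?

turn left 138°, forward 4.6 m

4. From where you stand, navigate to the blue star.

turn right 11°, forward 3.0 m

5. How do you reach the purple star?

turn right 41°, forward 2.4 m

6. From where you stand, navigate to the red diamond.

turn left 121°, forward 5.3 m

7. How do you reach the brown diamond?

turn left 67°, forward 2.6 m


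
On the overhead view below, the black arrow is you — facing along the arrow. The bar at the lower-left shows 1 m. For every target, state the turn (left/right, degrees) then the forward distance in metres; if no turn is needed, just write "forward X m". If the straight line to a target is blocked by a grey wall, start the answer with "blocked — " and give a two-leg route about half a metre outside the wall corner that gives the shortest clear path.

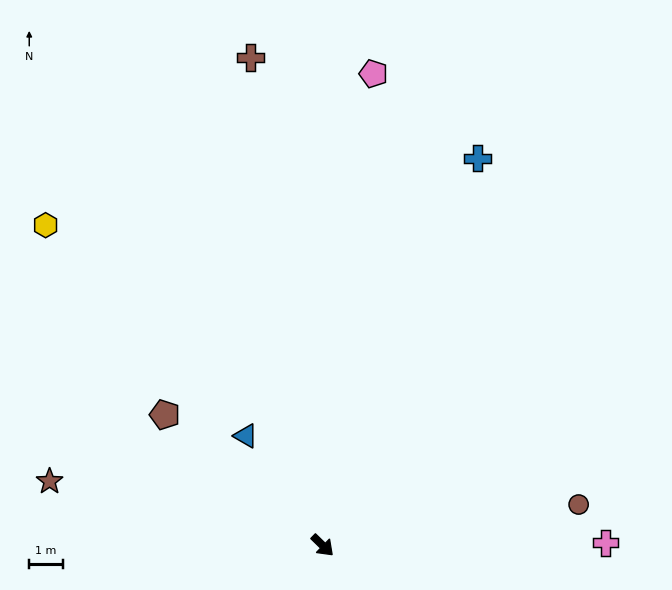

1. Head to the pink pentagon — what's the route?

turn left 128°, forward 14.0 m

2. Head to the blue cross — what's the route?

turn left 112°, forward 12.3 m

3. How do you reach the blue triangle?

turn left 169°, forward 4.0 m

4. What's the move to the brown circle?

turn left 53°, forward 7.7 m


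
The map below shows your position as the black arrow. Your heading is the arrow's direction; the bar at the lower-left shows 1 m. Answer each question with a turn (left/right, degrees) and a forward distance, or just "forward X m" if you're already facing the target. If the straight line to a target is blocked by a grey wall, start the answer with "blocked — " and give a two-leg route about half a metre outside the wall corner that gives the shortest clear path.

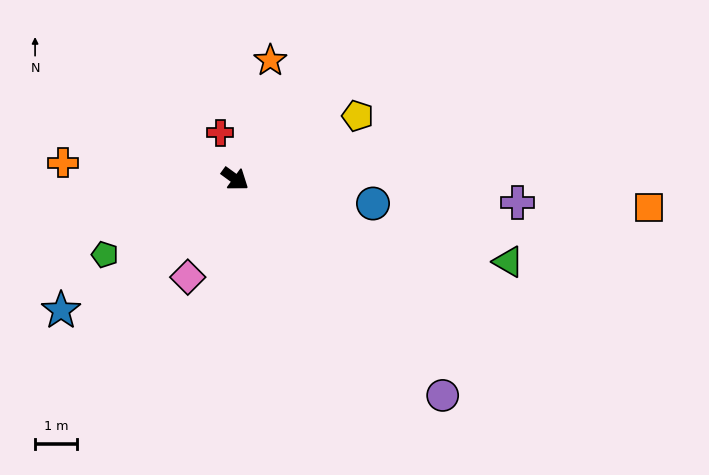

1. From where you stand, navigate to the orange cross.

turn right 149°, forward 4.2 m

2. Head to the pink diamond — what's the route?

turn right 80°, forward 2.6 m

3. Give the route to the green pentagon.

turn right 114°, forward 3.6 m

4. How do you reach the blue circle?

turn left 26°, forward 3.4 m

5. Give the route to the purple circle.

turn right 10°, forward 7.2 m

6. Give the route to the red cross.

turn left 144°, forward 1.2 m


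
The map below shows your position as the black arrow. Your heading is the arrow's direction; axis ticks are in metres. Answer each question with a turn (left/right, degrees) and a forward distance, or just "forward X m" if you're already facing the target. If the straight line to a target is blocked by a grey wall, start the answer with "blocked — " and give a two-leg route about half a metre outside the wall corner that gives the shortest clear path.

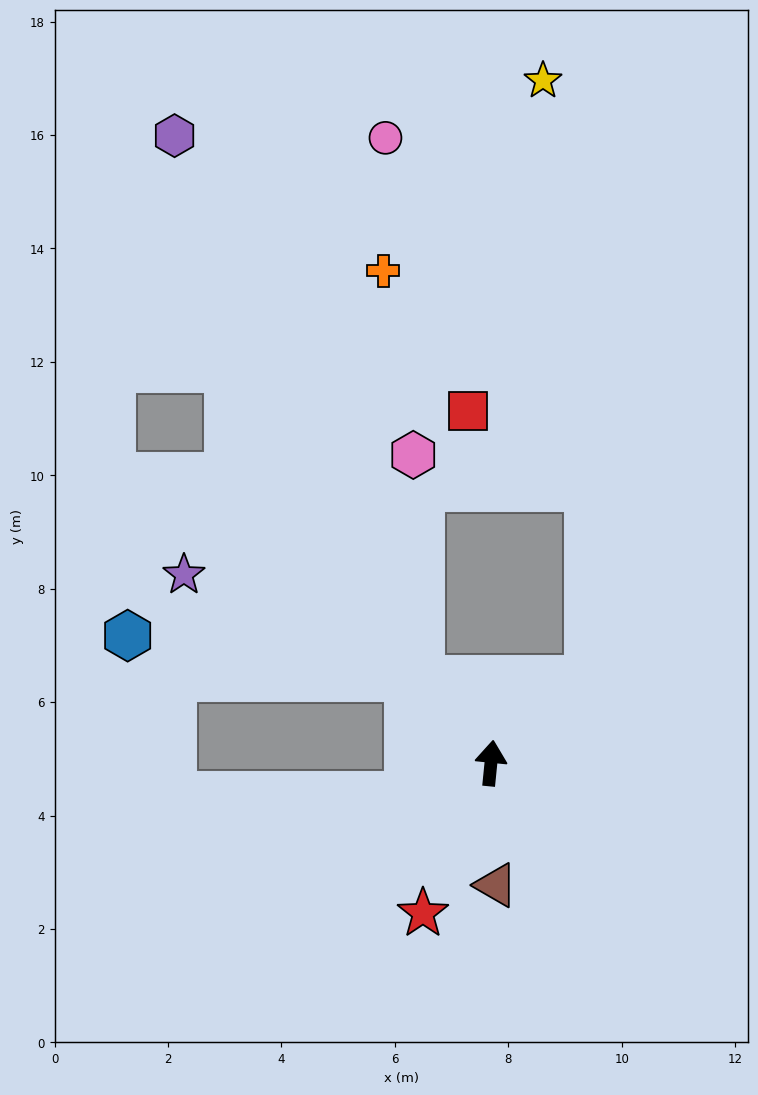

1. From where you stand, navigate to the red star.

turn left 161°, forward 2.9 m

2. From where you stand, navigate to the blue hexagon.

blocked — turn left 50°, forward 2.1 m, then turn left 37°, forward 5.0 m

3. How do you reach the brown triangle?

turn right 172°, forward 2.2 m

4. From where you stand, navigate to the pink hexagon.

blocked — turn left 46°, forward 1.9 m, then turn right 39°, forward 4.0 m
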